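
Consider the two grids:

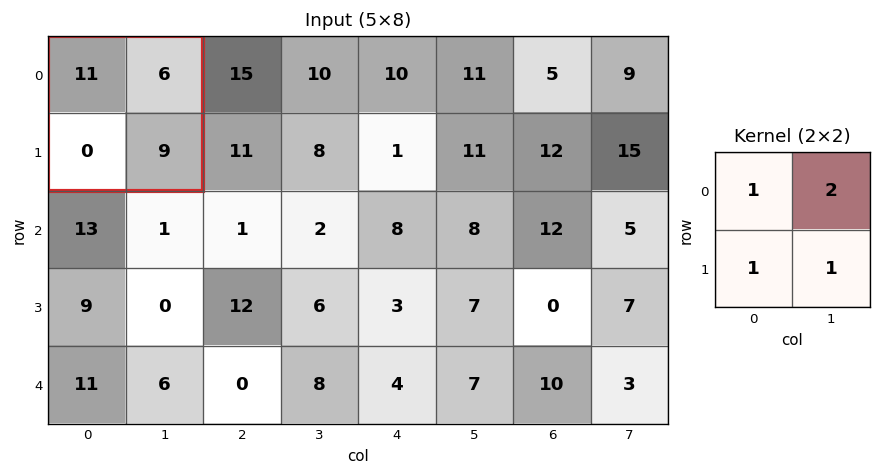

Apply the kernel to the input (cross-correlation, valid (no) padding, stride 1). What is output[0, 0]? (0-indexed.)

The receptive field on the input at this output position is [11 6 / 0 9]. Elementwise product with the kernel and sum: 11·1 + 6·2 + 0·1 + 9·1.

32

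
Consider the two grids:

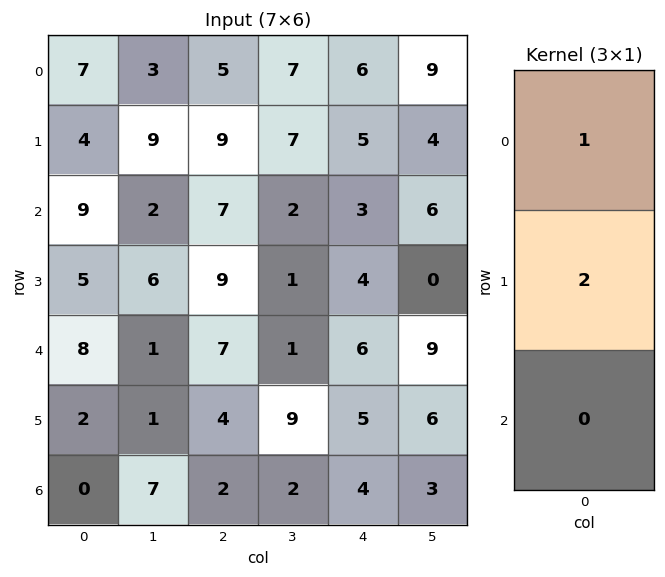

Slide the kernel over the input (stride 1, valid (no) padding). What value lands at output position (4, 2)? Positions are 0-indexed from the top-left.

15

The receptive field on the input at this output position is [7 / 4 / 2]. Elementwise product with the kernel and sum: 7·1 + 4·2.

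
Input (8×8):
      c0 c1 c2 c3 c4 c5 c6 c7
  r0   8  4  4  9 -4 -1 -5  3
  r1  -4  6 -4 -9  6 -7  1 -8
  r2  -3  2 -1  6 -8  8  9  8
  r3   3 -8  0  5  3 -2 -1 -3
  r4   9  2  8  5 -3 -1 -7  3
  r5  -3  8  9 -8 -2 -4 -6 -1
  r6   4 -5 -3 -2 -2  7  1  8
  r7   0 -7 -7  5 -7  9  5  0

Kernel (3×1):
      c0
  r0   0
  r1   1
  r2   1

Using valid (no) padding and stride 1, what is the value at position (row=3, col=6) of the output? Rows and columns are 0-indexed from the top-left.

The receptive field on the input at this output position is [-1 / -7 / -6]. Elementwise product with the kernel and sum: -7·1 + -6·1.

-13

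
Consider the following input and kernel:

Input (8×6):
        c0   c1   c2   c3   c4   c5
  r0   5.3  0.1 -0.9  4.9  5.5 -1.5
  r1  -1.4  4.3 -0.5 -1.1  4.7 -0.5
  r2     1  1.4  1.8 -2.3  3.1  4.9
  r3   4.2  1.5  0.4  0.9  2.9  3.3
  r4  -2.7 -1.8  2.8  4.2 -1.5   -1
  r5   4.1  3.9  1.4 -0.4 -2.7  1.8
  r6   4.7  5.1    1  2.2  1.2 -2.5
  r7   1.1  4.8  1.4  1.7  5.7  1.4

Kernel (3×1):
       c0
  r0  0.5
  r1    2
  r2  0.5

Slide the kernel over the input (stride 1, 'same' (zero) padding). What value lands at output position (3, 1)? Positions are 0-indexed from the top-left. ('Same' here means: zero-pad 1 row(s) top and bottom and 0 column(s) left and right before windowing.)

2.8

The receptive field on the zero-padded input at this output position is [1.4 / 1.5 / -1.8]. Elementwise product with the kernel and sum: 1.4·0.5 + 1.5·2 + -1.8·0.5.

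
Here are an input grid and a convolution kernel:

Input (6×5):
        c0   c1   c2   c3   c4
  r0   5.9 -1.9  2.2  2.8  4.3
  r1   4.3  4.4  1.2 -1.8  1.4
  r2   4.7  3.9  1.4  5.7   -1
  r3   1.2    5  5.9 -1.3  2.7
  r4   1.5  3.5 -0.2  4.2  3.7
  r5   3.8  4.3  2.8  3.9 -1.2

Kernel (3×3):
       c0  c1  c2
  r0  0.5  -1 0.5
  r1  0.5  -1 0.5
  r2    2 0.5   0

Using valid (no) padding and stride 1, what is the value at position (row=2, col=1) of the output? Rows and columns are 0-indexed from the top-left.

The receptive field on the input at this output position is [3.9 1.4 5.7 / 5 5.9 -1.3 / 3.5 -0.2 4.2]. Elementwise product with the kernel and sum: 3.9·0.5 + 1.4·-1 + 5.7·0.5 + 5·0.5 + 5.9·-1 + -1.3·0.5 + 3.5·2 + -0.2·0.5.

6.25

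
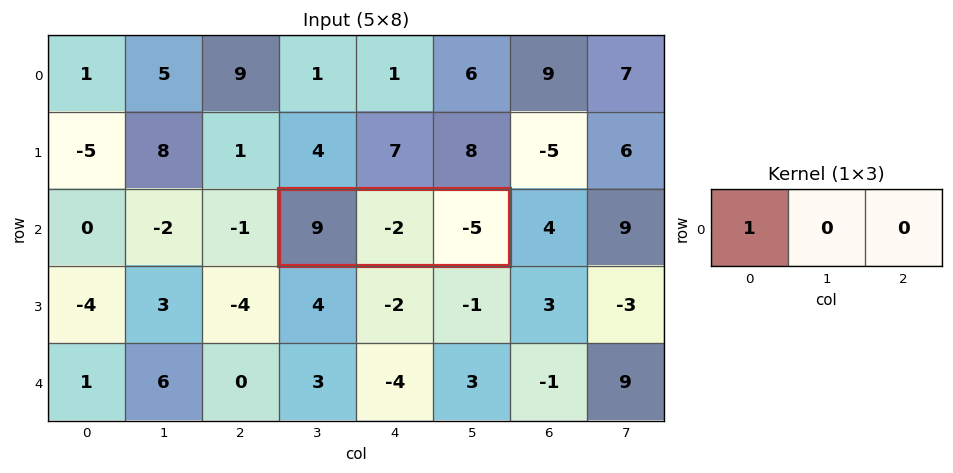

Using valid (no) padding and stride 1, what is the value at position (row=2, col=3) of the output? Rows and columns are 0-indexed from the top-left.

9

The receptive field on the input at this output position is [9 -2 -5]. Elementwise product with the kernel and sum: 9·1.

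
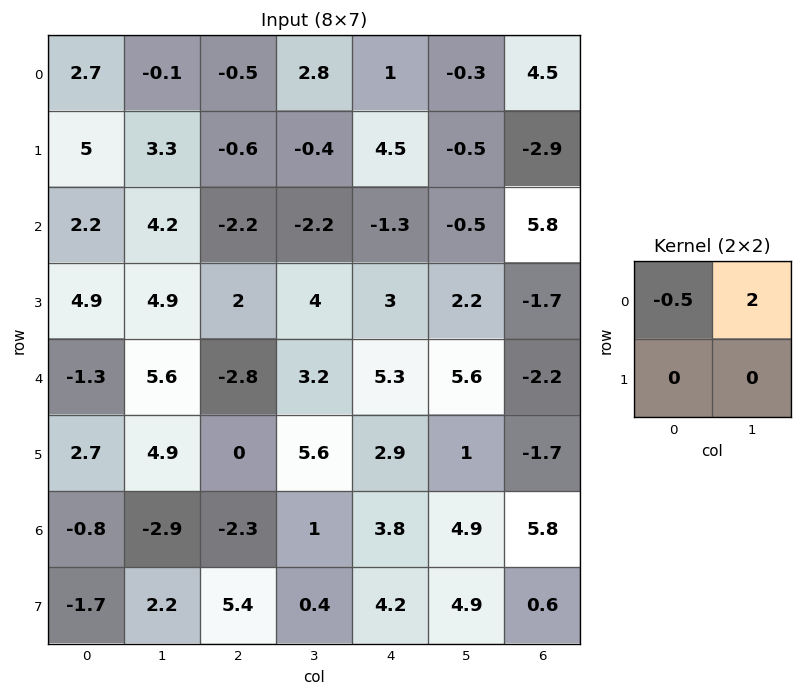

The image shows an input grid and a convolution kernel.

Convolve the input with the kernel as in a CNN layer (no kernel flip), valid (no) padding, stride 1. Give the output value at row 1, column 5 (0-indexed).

-5.55

The receptive field on the input at this output position is [-0.5 -2.9 / -0.5 5.8]. Elementwise product with the kernel and sum: -0.5·-0.5 + -2.9·2.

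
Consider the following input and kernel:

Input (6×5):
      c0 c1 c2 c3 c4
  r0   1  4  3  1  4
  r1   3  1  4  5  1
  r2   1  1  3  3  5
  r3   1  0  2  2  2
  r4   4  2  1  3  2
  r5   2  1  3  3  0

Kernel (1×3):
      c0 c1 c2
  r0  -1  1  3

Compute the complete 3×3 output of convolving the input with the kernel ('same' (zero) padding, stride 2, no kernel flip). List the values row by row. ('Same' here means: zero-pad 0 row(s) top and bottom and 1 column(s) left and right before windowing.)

13 2 3
4 11 2
10 8 -1

Output[0,0]: The receptive field on the zero-padded input at this output position is [0 1 4]. Elementwise product with the kernel and sum: 0·-1 + 1·1 + 4·3.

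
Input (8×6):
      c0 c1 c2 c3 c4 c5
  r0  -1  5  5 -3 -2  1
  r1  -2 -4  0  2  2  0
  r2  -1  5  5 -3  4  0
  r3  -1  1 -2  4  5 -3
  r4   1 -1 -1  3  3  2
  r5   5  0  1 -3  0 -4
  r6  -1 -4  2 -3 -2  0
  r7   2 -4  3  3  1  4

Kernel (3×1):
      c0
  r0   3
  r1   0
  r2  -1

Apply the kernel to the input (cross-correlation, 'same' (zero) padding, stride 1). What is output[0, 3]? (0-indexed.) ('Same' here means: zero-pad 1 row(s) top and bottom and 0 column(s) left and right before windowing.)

-2

The receptive field on the zero-padded input at this output position is [0 / -3 / 2]. Elementwise product with the kernel and sum: 0·3 + 2·-1.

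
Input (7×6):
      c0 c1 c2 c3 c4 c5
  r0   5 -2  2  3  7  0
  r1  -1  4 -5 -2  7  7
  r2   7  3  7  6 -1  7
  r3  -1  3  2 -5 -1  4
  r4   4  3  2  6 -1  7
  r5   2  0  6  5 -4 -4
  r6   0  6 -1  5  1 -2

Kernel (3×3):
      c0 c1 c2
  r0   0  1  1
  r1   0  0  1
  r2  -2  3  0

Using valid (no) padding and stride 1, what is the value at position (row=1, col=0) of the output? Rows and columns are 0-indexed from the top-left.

The receptive field on the input at this output position is [-1 4 -5 / 7 3 7 / -1 3 2]. Elementwise product with the kernel and sum: 4·1 + -5·1 + 7·1 + -1·-2 + 3·3.

17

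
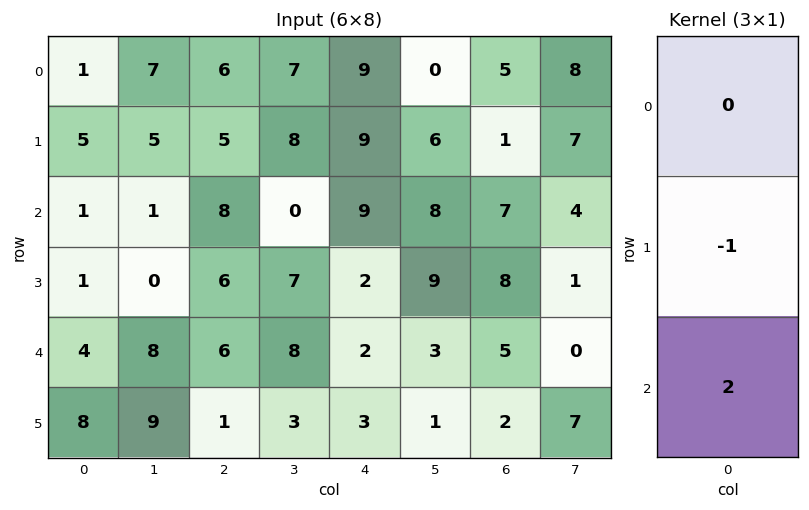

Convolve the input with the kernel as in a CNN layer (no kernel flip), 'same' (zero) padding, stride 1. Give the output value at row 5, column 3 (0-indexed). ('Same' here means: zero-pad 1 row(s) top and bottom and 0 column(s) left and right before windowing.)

-3

The receptive field on the zero-padded input at this output position is [8 / 3 / 0]. Elementwise product with the kernel and sum: 3·-1 + 0·2.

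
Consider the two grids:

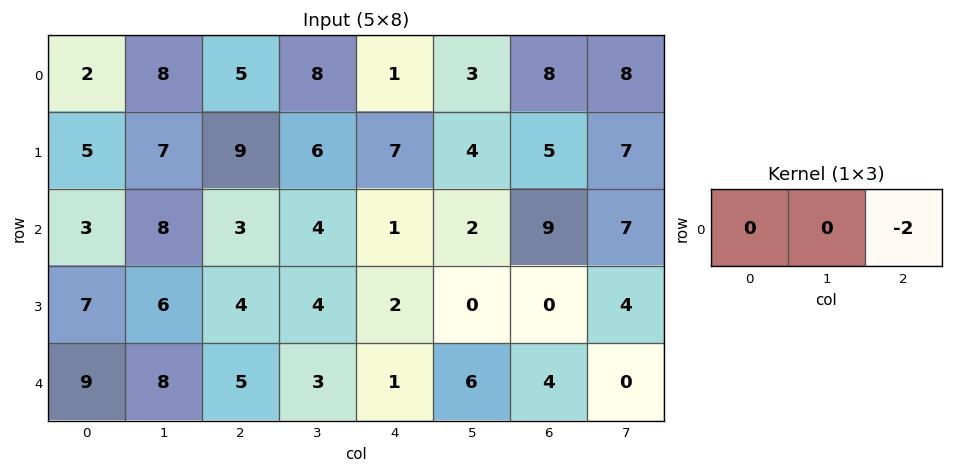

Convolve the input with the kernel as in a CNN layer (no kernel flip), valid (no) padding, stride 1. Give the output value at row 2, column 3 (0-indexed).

-4

The receptive field on the input at this output position is [4 1 2]. Elementwise product with the kernel and sum: 2·-2.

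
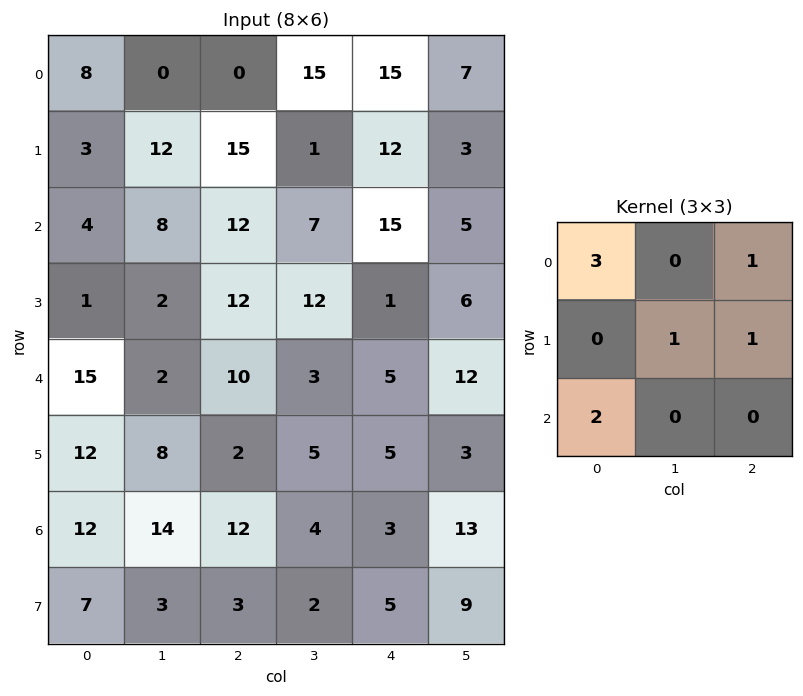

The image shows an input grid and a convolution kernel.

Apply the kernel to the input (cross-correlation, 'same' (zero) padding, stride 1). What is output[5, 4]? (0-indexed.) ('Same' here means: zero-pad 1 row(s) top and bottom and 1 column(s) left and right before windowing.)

37

The receptive field on the zero-padded input at this output position is [3 5 12 / 5 5 3 / 4 3 13]. Elementwise product with the kernel and sum: 3·3 + 12·1 + 5·1 + 3·1 + 4·2.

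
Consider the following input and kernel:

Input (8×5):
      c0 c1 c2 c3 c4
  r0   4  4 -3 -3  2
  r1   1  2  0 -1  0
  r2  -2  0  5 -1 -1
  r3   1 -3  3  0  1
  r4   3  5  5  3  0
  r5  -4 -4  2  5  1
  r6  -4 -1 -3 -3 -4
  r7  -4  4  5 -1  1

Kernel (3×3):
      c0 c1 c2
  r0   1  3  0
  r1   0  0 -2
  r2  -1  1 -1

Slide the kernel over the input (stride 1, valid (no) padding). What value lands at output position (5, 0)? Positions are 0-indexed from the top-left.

-7

The receptive field on the input at this output position is [-4 -4 2 / -4 -1 -3 / -4 4 5]. Elementwise product with the kernel and sum: -4·1 + -4·3 + -3·-2 + -4·-1 + 4·1 + 5·-1.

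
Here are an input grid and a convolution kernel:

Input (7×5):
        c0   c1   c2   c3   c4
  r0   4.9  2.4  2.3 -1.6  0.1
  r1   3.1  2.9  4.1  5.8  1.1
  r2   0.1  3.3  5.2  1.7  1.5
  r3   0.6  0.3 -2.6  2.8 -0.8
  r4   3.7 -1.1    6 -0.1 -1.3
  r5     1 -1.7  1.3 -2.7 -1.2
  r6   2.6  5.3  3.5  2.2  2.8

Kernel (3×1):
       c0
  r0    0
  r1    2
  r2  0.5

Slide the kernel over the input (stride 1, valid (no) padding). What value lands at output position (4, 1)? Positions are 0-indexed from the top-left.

-0.75

The receptive field on the input at this output position is [-1.1 / -1.7 / 5.3]. Elementwise product with the kernel and sum: -1.7·2 + 5.3·0.5.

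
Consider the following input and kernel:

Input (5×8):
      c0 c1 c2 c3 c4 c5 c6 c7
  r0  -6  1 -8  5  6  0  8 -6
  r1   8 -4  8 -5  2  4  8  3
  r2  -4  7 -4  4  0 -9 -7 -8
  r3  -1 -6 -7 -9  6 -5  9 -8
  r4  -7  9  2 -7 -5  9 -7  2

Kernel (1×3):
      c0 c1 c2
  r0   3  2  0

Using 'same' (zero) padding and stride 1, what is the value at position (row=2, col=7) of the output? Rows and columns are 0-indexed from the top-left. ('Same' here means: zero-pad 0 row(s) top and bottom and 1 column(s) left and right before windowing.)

The receptive field on the zero-padded input at this output position is [-7 -8 0]. Elementwise product with the kernel and sum: -7·3 + -8·2.

-37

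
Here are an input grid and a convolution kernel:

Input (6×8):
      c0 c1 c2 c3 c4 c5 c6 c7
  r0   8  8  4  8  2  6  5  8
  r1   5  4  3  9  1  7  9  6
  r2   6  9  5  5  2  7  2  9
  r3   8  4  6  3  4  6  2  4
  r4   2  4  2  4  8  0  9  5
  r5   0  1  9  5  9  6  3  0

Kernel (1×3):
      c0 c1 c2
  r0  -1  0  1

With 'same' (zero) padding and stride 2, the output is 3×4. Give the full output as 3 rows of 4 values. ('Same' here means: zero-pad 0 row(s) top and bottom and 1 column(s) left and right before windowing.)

Output[0,0]: The receptive field on the zero-padded input at this output position is [0 8 8]. Elementwise product with the kernel and sum: 0·-1 + 8·1.

8 0 -2 2
9 -4 2 2
4 0 -4 5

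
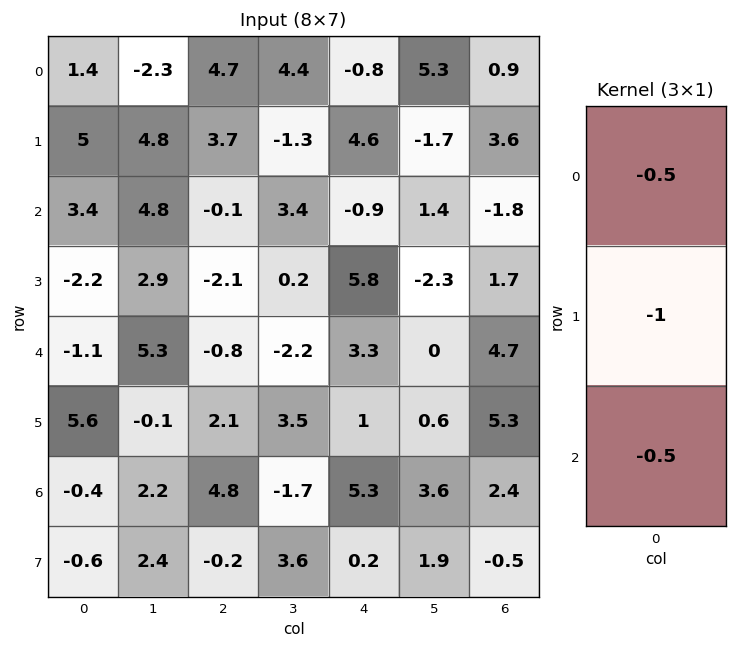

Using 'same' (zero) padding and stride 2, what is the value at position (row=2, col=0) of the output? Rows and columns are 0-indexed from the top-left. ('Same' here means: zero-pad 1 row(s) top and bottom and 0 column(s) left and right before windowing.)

-0.6

The receptive field on the zero-padded input at this output position is [-2.2 / -1.1 / 5.6]. Elementwise product with the kernel and sum: -2.2·-0.5 + -1.1·-1 + 5.6·-0.5.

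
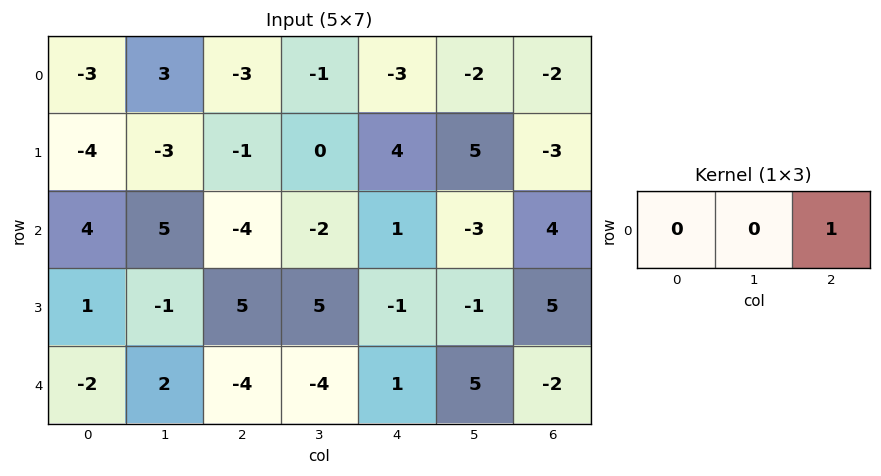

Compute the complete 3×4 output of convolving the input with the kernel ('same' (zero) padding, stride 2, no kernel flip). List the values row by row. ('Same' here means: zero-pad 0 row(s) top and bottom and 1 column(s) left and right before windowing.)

Output[0,0]: The receptive field on the zero-padded input at this output position is [0 -3 3]. Elementwise product with the kernel and sum: 3·1.
Output[0,1]: The receptive field on the zero-padded input at this output position is [3 -3 -1]. Elementwise product with the kernel and sum: -1·1.

3 -1 -2 0
5 -2 -3 0
2 -4 5 0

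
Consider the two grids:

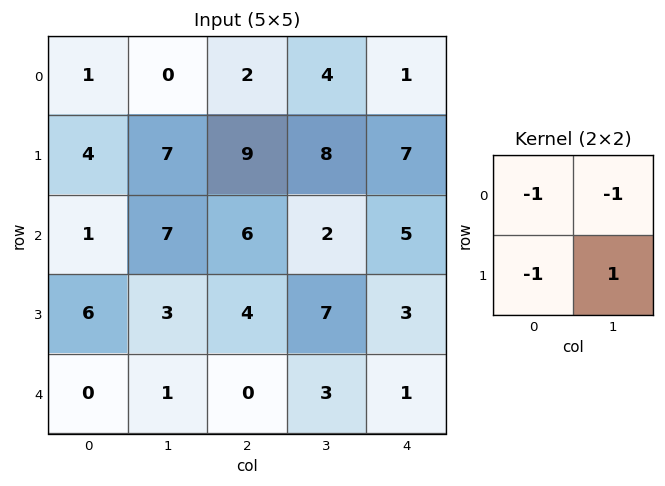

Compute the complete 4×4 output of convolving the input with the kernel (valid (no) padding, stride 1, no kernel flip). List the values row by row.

2 0 -7 -6
-5 -17 -21 -12
-11 -12 -5 -11
-8 -8 -8 -12

Output[0,0]: The receptive field on the input at this output position is [1 0 / 4 7]. Elementwise product with the kernel and sum: 1·-1 + 0·-1 + 4·-1 + 7·1.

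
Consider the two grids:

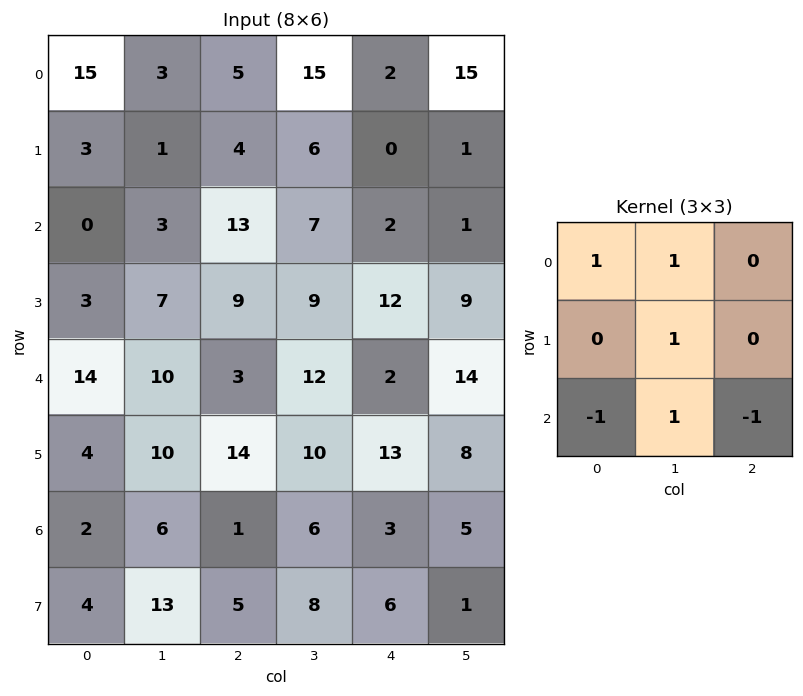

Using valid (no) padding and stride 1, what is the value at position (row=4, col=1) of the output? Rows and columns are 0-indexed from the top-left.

16

The receptive field on the input at this output position is [10 3 12 / 10 14 10 / 6 1 6]. Elementwise product with the kernel and sum: 10·1 + 3·1 + 14·1 + 6·-1 + 1·1 + 6·-1.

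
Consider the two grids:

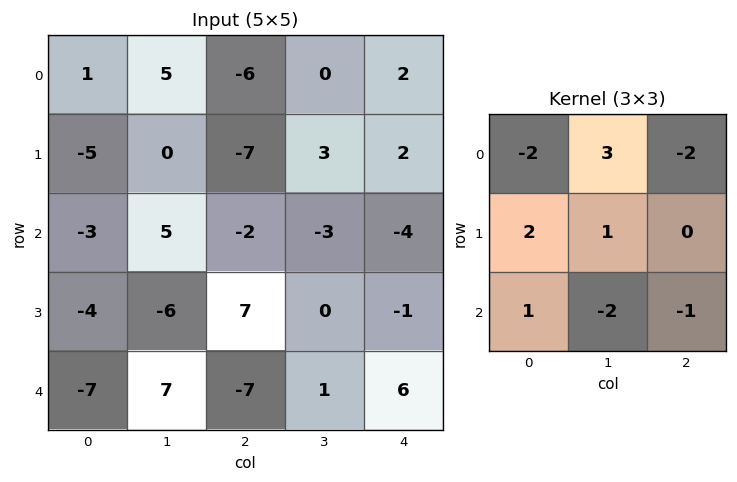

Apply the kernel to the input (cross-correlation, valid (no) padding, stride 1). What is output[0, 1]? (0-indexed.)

-23

The receptive field on the input at this output position is [5 -6 0 / 0 -7 3 / 5 -2 -3]. Elementwise product with the kernel and sum: 5·-2 + -6·3 + 0·-2 + 0·2 + -7·1 + 5·1 + -2·-2 + -3·-1.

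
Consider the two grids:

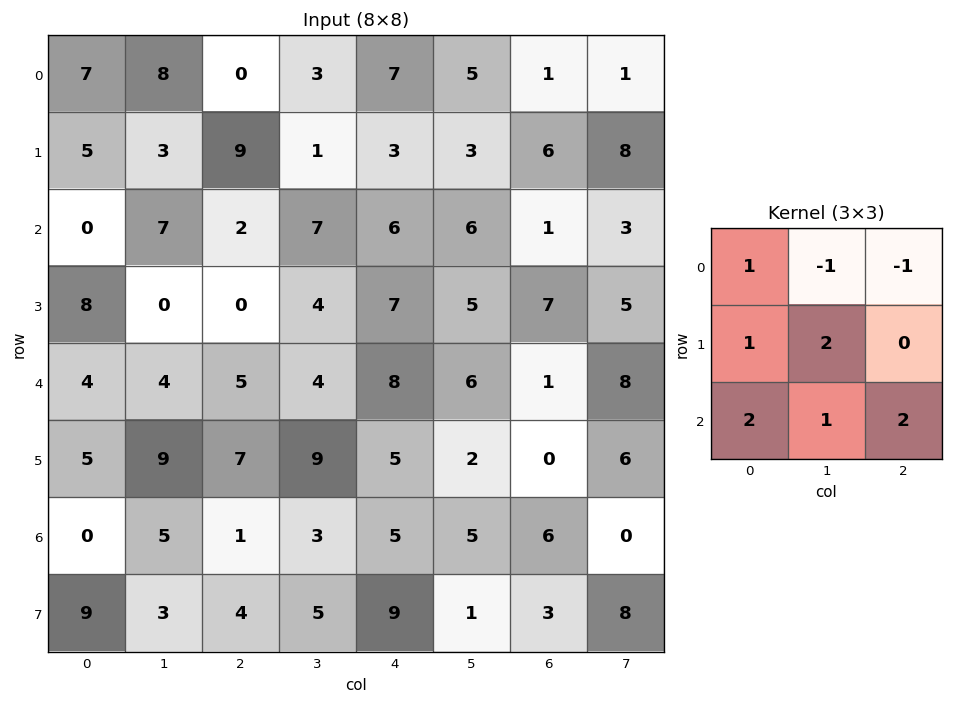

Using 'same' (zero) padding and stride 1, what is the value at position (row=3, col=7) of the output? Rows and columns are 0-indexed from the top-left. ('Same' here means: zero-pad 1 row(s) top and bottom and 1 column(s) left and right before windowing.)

25

The receptive field on the zero-padded input at this output position is [1 3 0 / 7 5 0 / 1 8 0]. Elementwise product with the kernel and sum: 1·1 + 3·-1 + 0·-1 + 7·1 + 5·2 + 1·2 + 8·1 + 0·2.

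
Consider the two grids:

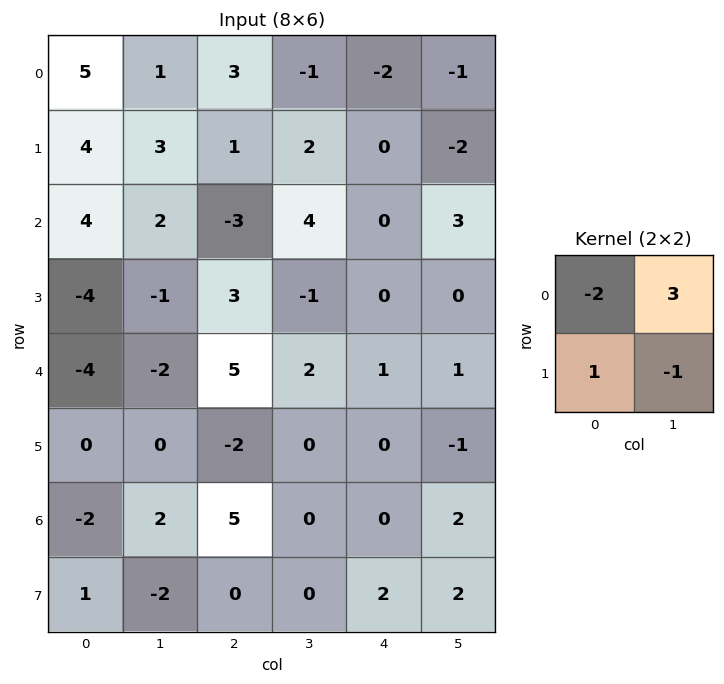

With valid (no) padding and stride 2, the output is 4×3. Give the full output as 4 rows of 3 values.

-6 -10 3
-5 22 9
2 -6 2
13 -10 6

Output[0,0]: The receptive field on the input at this output position is [5 1 / 4 3]. Elementwise product with the kernel and sum: 5·-2 + 1·3 + 4·1 + 3·-1.
Output[0,1]: The receptive field on the input at this output position is [3 -1 / 1 2]. Elementwise product with the kernel and sum: 3·-2 + -1·3 + 1·1 + 2·-1.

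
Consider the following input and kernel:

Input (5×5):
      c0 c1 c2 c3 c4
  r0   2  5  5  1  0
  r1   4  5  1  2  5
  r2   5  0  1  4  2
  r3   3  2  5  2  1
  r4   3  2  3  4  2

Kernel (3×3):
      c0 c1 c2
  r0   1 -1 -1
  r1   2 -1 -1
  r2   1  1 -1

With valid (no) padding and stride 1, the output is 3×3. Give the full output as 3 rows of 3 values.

Output[0,0]: The receptive field on the input at this output position is [2 5 5 / 4 5 1 / 5 0 1]. Elementwise product with the kernel and sum: 2·1 + 5·-1 + 5·-1 + 4·2 + 5·-1 + 1·-1 + 5·1 + 0·1 + 1·-1.
Output[0,1]: The receptive field on the input at this output position is [5 5 1 / 5 1 2 / 0 1 4]. Elementwise product with the kernel and sum: 5·1 + 5·-1 + 1·-1 + 5·2 + 1·-1 + 2·-1 + 0·1 + 1·1 + 4·-1.

-2 3 2
7 2 -4
5 -7 7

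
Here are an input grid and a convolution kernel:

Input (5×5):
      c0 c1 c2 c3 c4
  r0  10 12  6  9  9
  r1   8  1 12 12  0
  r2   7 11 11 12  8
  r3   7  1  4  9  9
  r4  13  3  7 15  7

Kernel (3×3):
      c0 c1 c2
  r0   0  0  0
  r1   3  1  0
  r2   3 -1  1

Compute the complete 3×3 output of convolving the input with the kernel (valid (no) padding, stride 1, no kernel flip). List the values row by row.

Output[0,0]: The receptive field on the input at this output position is [10 12 6 / 8 1 12 / 7 11 11]. Elementwise product with the kernel and sum: 8·3 + 1·1 + 7·3 + 11·-1 + 11·1.
Output[0,1]: The receptive field on the input at this output position is [12 6 9 / 1 12 12 / 11 11 12]. Elementwise product with the kernel and sum: 1·3 + 12·1 + 11·3 + 11·-1 + 12·1.

46 49 77
56 52 57
65 24 34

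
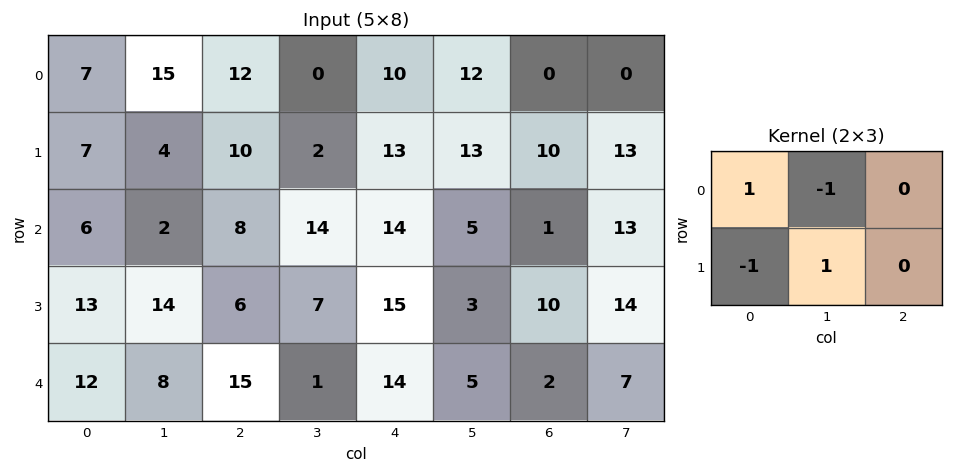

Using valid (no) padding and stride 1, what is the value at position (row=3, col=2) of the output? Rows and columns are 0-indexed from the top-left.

-15

The receptive field on the input at this output position is [6 7 15 / 15 1 14]. Elementwise product with the kernel and sum: 6·1 + 7·-1 + 15·-1 + 1·1.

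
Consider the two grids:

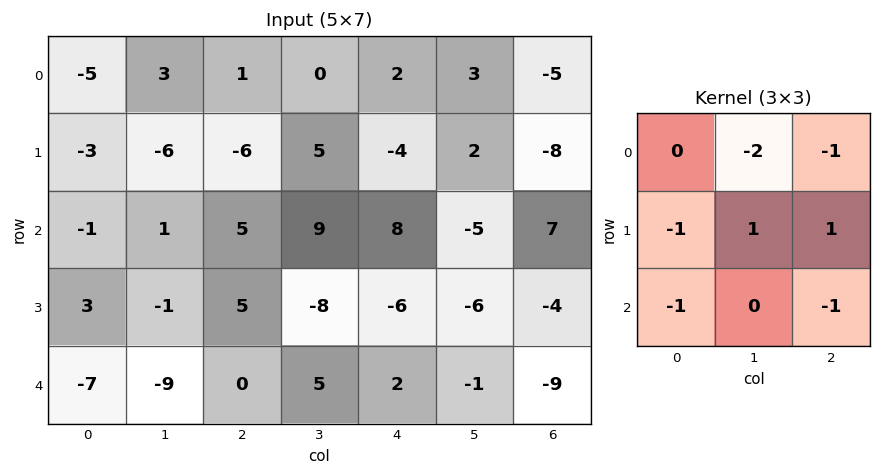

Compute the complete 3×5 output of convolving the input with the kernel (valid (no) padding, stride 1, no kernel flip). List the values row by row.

-20 -7 -8 -18 -18
17 29 7 14 8
1 -17 -47 -19 6

Output[0,0]: The receptive field on the input at this output position is [-5 3 1 / -3 -6 -6 / -1 1 5]. Elementwise product with the kernel and sum: 3·-2 + 1·-1 + -3·-1 + -6·1 + -6·1 + -1·-1 + 5·-1.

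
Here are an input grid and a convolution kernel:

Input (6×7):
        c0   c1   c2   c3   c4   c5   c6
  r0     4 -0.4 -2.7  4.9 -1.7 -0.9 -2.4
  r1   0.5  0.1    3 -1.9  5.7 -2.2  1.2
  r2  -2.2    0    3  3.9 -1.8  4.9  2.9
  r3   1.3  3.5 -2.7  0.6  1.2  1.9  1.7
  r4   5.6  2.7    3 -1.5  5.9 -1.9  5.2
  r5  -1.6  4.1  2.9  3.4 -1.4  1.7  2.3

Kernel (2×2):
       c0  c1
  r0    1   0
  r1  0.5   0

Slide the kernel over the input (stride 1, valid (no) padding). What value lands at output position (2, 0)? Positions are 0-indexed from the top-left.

The receptive field on the input at this output position is [-2.2 0 / 1.3 3.5]. Elementwise product with the kernel and sum: -2.2·1 + 1.3·0.5.

-1.55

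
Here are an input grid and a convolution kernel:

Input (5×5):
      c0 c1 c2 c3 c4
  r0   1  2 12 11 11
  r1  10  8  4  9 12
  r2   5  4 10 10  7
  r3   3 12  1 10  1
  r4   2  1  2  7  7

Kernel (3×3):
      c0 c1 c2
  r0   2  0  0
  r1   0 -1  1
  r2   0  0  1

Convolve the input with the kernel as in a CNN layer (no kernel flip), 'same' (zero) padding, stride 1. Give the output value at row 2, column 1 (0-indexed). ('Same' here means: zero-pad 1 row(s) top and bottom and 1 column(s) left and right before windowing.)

The receptive field on the zero-padded input at this output position is [10 8 4 / 5 4 10 / 3 12 1]. Elementwise product with the kernel and sum: 10·2 + 4·-1 + 10·1 + 1·1.

27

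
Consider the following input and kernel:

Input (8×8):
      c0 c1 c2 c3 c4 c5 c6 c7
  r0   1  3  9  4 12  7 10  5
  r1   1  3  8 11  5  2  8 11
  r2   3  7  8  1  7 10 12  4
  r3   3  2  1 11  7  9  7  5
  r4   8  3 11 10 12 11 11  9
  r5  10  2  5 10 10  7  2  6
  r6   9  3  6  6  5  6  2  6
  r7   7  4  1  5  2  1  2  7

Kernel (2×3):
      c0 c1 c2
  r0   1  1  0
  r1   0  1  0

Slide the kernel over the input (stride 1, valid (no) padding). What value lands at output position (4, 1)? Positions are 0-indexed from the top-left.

19

The receptive field on the input at this output position is [3 11 10 / 2 5 10]. Elementwise product with the kernel and sum: 3·1 + 11·1 + 5·1.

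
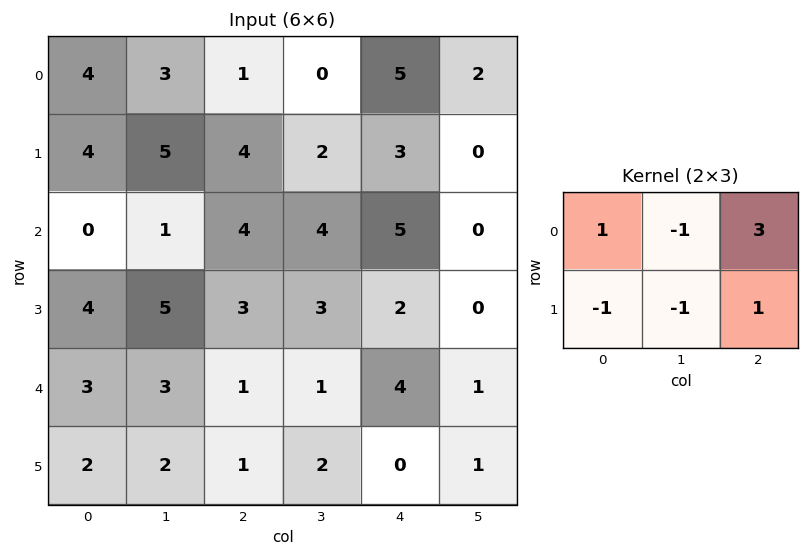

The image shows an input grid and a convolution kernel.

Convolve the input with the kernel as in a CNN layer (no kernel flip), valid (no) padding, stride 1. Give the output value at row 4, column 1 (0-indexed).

The receptive field on the input at this output position is [3 1 1 / 2 1 2]. Elementwise product with the kernel and sum: 3·1 + 1·-1 + 1·3 + 2·-1 + 1·-1 + 2·1.

4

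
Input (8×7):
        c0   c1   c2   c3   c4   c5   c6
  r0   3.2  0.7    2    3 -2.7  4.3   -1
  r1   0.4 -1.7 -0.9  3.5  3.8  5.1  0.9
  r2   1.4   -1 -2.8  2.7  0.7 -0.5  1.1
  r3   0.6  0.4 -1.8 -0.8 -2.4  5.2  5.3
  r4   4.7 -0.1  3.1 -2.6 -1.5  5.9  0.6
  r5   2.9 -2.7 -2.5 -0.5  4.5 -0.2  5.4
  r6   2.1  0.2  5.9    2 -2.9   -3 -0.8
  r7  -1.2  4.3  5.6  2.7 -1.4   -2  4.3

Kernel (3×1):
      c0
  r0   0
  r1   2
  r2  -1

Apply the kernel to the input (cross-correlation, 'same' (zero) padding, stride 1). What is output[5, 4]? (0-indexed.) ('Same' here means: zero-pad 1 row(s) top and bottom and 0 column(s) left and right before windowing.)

The receptive field on the zero-padded input at this output position is [-1.5 / 4.5 / -2.9]. Elementwise product with the kernel and sum: 4.5·2 + -2.9·-1.

11.9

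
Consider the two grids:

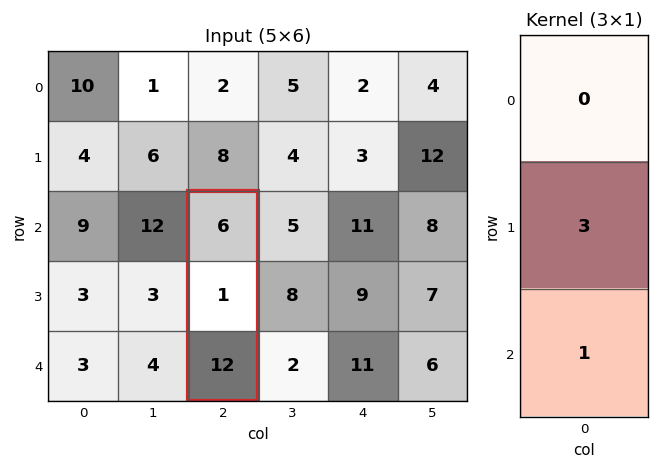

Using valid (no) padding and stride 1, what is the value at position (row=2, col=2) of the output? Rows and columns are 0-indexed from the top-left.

The receptive field on the input at this output position is [6 / 1 / 12]. Elementwise product with the kernel and sum: 1·3 + 12·1.

15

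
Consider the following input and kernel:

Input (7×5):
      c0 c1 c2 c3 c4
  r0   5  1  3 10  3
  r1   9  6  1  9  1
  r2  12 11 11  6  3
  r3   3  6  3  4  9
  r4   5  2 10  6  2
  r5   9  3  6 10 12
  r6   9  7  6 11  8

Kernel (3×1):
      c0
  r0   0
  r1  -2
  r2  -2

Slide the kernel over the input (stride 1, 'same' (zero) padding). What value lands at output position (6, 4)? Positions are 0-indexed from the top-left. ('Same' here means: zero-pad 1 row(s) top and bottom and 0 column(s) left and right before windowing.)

-16

The receptive field on the zero-padded input at this output position is [12 / 8 / 0]. Elementwise product with the kernel and sum: 8·-2 + 0·-2.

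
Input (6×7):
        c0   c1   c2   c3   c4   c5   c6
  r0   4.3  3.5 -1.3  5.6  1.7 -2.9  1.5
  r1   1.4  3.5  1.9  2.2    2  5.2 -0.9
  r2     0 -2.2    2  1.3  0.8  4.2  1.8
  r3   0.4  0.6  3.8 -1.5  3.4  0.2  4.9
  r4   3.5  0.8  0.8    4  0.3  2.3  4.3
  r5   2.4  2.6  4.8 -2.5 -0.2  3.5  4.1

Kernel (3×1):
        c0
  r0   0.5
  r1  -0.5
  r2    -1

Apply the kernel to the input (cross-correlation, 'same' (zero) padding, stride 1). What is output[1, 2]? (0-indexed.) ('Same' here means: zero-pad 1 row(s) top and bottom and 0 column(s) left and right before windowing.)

The receptive field on the zero-padded input at this output position is [-1.3 / 1.9 / 2]. Elementwise product with the kernel and sum: -1.3·0.5 + 1.9·-0.5 + 2·-1.

-3.6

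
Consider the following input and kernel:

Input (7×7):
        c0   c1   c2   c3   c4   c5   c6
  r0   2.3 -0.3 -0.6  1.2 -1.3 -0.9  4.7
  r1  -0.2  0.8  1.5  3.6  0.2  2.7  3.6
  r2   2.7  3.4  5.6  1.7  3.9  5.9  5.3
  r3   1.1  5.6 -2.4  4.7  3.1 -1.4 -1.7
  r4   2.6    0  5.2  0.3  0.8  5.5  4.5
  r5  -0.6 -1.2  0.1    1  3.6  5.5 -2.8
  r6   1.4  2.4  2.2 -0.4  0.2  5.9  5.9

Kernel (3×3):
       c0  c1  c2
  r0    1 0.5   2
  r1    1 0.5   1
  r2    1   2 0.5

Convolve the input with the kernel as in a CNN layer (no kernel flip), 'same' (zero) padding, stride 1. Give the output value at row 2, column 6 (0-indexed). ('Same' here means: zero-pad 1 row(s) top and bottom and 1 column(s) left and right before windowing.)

The receptive field on the zero-padded input at this output position is [2.7 3.6 0 / 5.9 5.3 0 / -1.4 -1.7 0]. Elementwise product with the kernel and sum: 2.7·1 + 3.6·0.5 + 0·2 + 5.9·1 + 5.3·0.5 + 0·1 + -1.4·1 + -1.7·2 + 0·0.5.

8.25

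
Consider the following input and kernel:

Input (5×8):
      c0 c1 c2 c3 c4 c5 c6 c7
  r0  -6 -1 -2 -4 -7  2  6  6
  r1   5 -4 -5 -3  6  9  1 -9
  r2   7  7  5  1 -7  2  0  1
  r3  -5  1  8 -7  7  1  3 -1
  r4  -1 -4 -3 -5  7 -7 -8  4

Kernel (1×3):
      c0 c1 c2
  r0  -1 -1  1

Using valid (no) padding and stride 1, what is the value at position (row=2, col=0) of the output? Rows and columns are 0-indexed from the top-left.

The receptive field on the input at this output position is [7 7 5]. Elementwise product with the kernel and sum: 7·-1 + 7·-1 + 5·1.

-9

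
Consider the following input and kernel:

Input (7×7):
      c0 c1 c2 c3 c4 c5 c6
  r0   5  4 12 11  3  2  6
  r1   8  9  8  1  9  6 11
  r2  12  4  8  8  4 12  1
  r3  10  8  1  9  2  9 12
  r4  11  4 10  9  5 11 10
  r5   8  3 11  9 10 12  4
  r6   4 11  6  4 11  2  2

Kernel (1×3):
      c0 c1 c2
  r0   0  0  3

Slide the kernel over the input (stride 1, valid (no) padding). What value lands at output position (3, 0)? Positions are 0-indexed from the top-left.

The receptive field on the input at this output position is [10 8 1]. Elementwise product with the kernel and sum: 1·3.

3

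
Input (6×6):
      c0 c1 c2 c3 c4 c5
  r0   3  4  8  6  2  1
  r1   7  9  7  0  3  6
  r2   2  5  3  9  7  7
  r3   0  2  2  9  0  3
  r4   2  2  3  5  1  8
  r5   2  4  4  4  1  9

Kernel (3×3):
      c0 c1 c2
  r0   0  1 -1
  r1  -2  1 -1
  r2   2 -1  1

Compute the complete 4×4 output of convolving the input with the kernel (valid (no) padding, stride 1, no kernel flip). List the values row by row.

-14 7 -9 16
0 2 -12 0
7 -11 9 -4
-1 -5 12 -4

Output[0,0]: The receptive field on the input at this output position is [3 4 8 / 7 9 7 / 2 5 3]. Elementwise product with the kernel and sum: 4·1 + 8·-1 + 7·-2 + 9·1 + 7·-1 + 2·2 + 5·-1 + 3·1.
Output[0,1]: The receptive field on the input at this output position is [4 8 6 / 9 7 0 / 5 3 9]. Elementwise product with the kernel and sum: 8·1 + 6·-1 + 9·-2 + 7·1 + 0·-1 + 5·2 + 3·-1 + 9·1.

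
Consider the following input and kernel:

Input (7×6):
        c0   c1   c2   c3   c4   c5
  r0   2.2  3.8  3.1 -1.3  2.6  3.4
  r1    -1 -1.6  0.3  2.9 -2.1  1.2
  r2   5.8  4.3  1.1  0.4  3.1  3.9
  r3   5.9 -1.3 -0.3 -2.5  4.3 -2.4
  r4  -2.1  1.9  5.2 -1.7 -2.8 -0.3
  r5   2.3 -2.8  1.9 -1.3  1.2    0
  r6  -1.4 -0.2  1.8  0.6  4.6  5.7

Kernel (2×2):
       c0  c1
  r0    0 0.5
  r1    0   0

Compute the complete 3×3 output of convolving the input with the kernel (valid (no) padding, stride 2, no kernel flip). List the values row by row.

Output[0,0]: The receptive field on the input at this output position is [2.2 3.8 / -1 -1.6]. Elementwise product with the kernel and sum: 3.8·0.5.

1.9 -0.65 1.7
2.15 0.2 1.95
0.95 -0.85 -0.15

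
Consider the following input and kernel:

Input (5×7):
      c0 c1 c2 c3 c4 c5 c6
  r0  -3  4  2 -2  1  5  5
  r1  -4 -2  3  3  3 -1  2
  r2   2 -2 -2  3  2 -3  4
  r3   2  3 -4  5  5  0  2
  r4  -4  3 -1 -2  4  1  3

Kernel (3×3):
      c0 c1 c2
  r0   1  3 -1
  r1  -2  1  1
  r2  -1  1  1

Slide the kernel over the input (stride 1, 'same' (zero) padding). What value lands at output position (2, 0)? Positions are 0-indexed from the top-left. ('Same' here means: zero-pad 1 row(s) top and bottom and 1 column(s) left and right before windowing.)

The receptive field on the zero-padded input at this output position is [0 -4 -2 / 0 2 -2 / 0 2 3]. Elementwise product with the kernel and sum: 0·1 + -4·3 + -2·-1 + 0·-2 + 2·1 + -2·1 + 0·-1 + 2·1 + 3·1.

-5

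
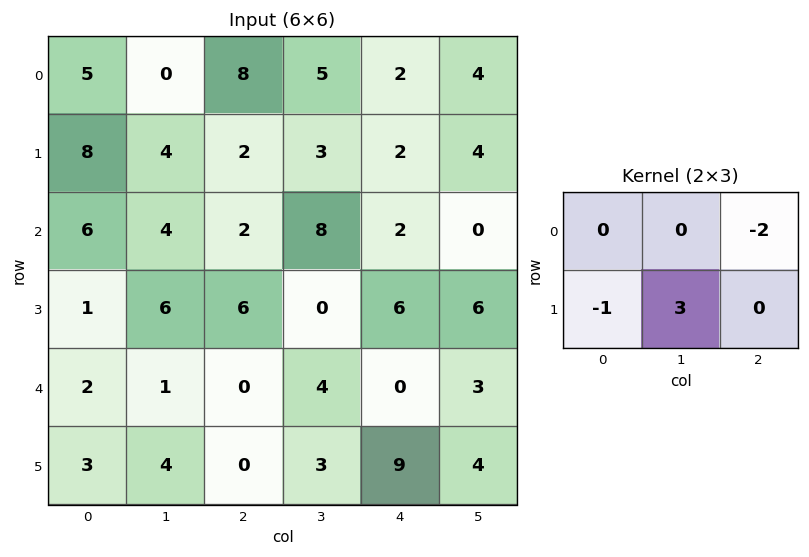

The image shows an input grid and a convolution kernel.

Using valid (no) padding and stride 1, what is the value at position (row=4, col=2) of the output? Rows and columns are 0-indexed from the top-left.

9

The receptive field on the input at this output position is [0 4 0 / 0 3 9]. Elementwise product with the kernel and sum: 0·-2 + 0·-1 + 3·3.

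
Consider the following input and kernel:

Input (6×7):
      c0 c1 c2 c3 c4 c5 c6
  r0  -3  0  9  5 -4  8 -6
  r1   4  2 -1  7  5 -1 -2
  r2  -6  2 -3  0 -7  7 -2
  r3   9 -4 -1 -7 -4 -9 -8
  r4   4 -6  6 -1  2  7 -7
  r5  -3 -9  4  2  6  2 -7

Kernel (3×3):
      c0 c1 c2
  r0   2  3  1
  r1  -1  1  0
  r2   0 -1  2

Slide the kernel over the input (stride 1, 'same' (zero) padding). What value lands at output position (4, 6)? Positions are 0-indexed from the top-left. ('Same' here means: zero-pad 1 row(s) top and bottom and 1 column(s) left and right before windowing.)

-49

The receptive field on the zero-padded input at this output position is [-9 -8 0 / 7 -7 0 / 2 -7 0]. Elementwise product with the kernel and sum: -9·2 + -8·3 + 0·1 + 7·-1 + -7·1 + -7·-1 + 0·2.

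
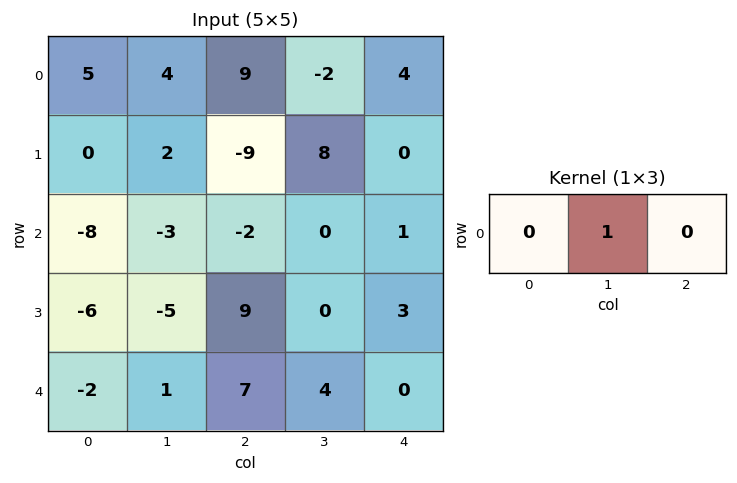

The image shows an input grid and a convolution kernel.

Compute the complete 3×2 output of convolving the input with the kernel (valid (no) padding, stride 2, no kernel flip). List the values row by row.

Output[0,0]: The receptive field on the input at this output position is [5 4 9]. Elementwise product with the kernel and sum: 4·1.

4 -2
-3 0
1 4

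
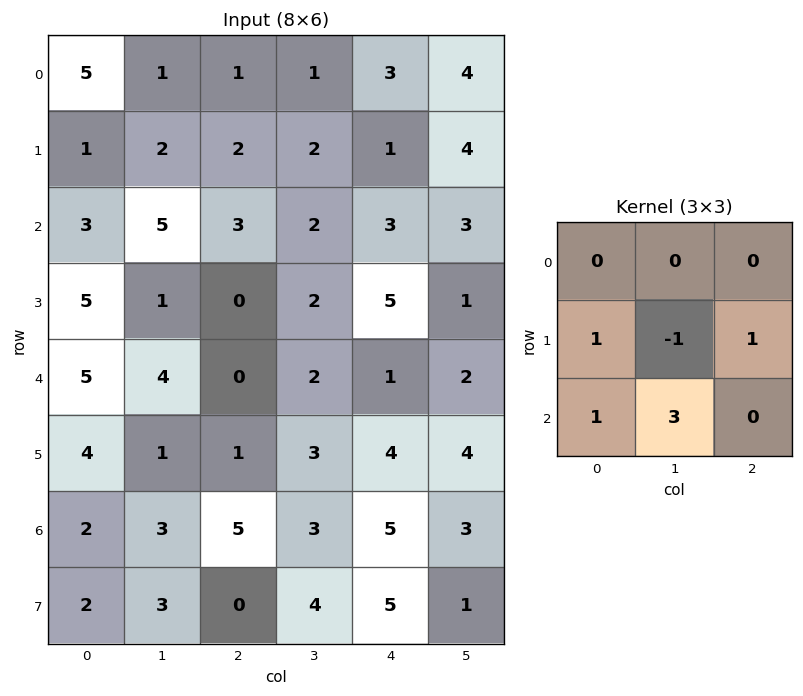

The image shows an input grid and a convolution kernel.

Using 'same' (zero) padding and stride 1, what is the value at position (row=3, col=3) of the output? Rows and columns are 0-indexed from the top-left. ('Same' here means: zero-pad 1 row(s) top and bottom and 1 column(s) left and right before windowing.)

The receptive field on the zero-padded input at this output position is [3 2 3 / 0 2 5 / 0 2 1]. Elementwise product with the kernel and sum: 0·1 + 2·-1 + 5·1 + 0·1 + 2·3.

9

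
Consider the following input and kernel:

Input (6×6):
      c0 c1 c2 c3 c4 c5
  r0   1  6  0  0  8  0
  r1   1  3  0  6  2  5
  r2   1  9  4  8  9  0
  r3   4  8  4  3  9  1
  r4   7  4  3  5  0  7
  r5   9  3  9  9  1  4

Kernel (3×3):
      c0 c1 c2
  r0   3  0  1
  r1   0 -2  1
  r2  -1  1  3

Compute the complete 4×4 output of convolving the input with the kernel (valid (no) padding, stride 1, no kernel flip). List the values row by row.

Output[0,0]: The receptive field on the input at this output position is [1 6 0 / 1 3 0 / 1 9 4]. Elementwise product with the kernel and sum: 1·3 + 0·1 + 3·-2 + 0·1 + 1·-1 + 9·1 + 4·3.

17 43 29 2
5 20 21 14
1 44 26 23
32 59 14 21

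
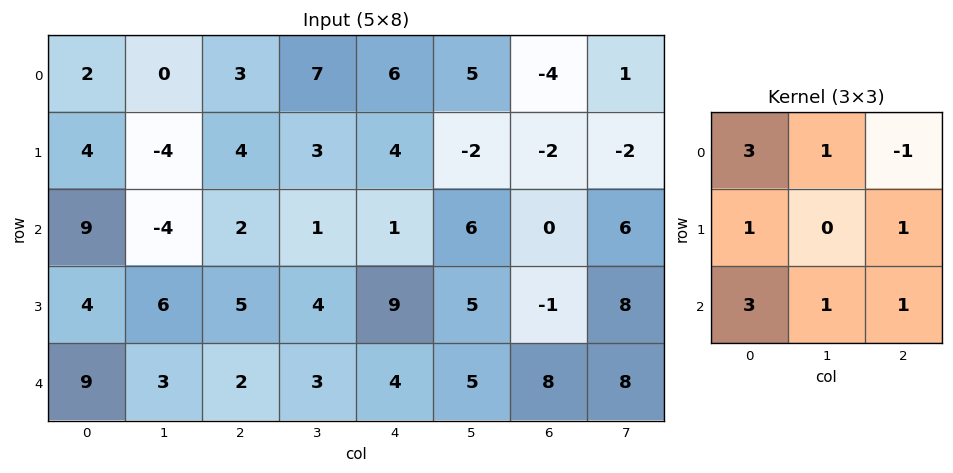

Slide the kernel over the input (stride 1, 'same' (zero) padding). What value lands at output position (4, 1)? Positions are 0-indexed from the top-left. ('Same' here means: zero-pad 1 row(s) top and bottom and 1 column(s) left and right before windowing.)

24

The receptive field on the zero-padded input at this output position is [4 6 5 / 9 3 2 / 0 0 0]. Elementwise product with the kernel and sum: 4·3 + 6·1 + 5·-1 + 9·1 + 2·1 + 0·3 + 0·1 + 0·1.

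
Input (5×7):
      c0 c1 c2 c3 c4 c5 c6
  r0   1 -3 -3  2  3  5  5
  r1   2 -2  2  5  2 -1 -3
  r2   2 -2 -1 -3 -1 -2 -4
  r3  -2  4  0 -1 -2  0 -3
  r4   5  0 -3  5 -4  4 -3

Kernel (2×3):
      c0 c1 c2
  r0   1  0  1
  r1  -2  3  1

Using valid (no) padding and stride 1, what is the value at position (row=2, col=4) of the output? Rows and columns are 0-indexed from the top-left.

-4

The receptive field on the input at this output position is [-1 -2 -4 / -2 0 -3]. Elementwise product with the kernel and sum: -1·1 + -4·1 + -2·-2 + 0·3 + -3·1.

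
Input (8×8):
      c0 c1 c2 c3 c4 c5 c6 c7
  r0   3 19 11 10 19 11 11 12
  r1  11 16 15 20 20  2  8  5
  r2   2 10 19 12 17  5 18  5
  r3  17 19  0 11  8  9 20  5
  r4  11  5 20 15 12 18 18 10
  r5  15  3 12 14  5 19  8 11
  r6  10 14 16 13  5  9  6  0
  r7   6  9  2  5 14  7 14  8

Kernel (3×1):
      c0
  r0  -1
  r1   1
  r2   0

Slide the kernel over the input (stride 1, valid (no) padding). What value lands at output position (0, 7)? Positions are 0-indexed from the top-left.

The receptive field on the input at this output position is [12 / 5 / 5]. Elementwise product with the kernel and sum: 12·-1 + 5·1.

-7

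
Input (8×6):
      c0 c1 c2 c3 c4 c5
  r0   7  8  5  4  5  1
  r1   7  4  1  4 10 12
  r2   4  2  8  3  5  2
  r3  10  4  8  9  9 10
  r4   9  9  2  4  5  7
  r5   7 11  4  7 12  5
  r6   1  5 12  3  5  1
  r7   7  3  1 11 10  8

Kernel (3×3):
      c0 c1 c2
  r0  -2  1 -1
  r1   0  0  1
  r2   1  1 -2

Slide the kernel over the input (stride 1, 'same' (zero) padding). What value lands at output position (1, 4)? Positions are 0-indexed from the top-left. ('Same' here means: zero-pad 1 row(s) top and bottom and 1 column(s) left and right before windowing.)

12

The receptive field on the zero-padded input at this output position is [4 5 1 / 4 10 12 / 3 5 2]. Elementwise product with the kernel and sum: 4·-2 + 5·1 + 1·-1 + 12·1 + 3·1 + 5·1 + 2·-2.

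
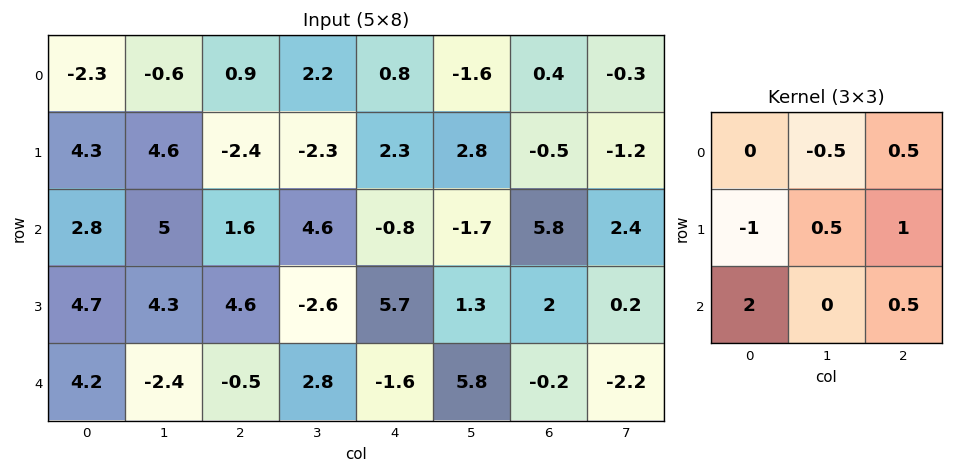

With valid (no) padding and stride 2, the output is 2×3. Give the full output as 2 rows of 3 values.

Output[0,0]: The receptive field on the input at this output position is [-2.3 -0.6 0.9 / 4.3 4.6 -2.4 / 2.8 5 1.6]. Elementwise product with the kernel and sum: -0.6·-0.5 + 0.9·0.5 + 4.3·-1 + 4.6·0.5 + -2.4·1 + 2.8·2 + 1.6·0.5.

2.75 5.65 0.9
8.5 -4.7 -2.6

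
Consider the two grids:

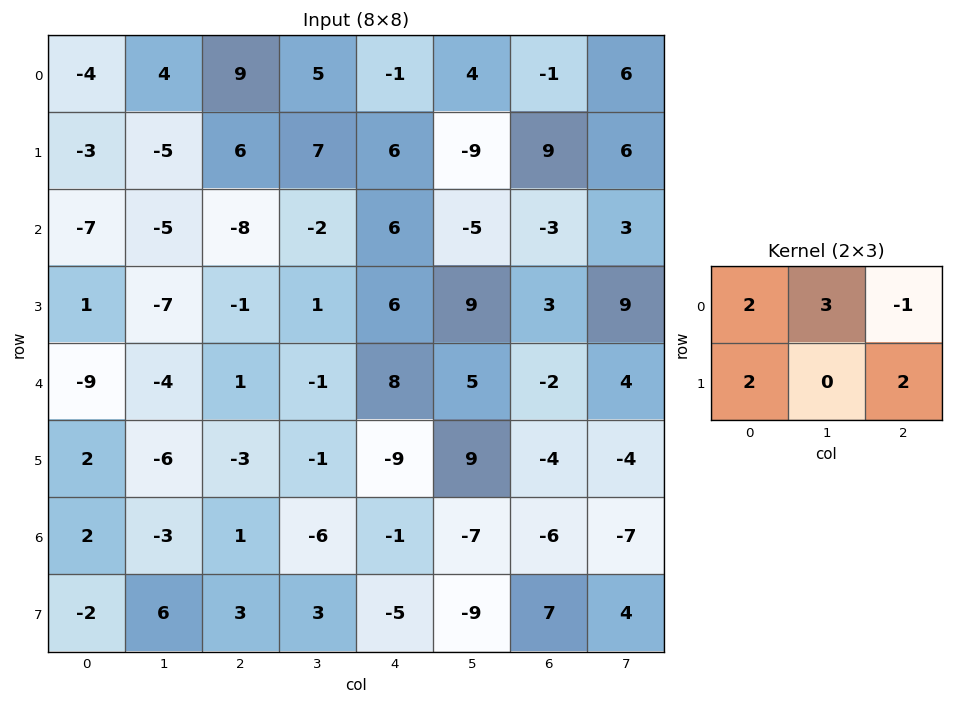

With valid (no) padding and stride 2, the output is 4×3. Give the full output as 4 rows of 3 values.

Output[0,0]: The receptive field on the input at this output position is [-4 4 9 / -3 -5 6]. Elementwise product with the kernel and sum: -4·2 + 4·3 + 9·-1 + -3·2 + 6·2.
Output[0,1]: The receptive field on the input at this output position is [9 5 -1 / 6 7 6]. Elementwise product with the kernel and sum: 9·2 + 5·3 + -1·-1 + 6·2 + 6·2.

1 58 41
-21 -18 18
-33 -33 7
-4 -19 -13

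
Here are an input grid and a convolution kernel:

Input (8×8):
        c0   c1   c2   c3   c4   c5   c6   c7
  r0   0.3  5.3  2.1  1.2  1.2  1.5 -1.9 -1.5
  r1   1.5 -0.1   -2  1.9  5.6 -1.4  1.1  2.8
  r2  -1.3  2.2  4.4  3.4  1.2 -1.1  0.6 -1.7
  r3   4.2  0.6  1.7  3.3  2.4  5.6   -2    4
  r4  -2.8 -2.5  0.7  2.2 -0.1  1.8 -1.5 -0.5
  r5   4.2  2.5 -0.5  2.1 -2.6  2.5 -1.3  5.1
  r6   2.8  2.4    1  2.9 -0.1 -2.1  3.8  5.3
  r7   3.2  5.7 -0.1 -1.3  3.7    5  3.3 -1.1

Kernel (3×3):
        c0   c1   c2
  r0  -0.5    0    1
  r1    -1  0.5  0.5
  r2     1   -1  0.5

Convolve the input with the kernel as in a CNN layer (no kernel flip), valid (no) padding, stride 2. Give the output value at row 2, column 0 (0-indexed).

The receptive field on the input at this output position is [-2.8 -2.5 0.7 / 4.2 2.5 -0.5 / 2.8 2.4 1]. Elementwise product with the kernel and sum: -2.8·-0.5 + 0.7·1 + 4.2·-1 + 2.5·0.5 + -0.5·0.5 + 2.8·1 + 2.4·-1 + 1·0.5.

-0.2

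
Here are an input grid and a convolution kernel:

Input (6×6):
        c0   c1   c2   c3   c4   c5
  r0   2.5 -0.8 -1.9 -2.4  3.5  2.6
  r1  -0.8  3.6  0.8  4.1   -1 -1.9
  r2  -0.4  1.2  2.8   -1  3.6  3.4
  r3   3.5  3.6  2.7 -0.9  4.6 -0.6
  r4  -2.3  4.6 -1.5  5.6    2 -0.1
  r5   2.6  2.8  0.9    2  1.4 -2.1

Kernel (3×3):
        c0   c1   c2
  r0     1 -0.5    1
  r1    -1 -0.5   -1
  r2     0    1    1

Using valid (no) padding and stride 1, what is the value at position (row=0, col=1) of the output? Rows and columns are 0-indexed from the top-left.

The receptive field on the input at this output position is [-0.8 -1.9 -2.4 / 3.6 0.8 4.1 / 1.2 2.8 -1]. Elementwise product with the kernel and sum: -0.8·1 + -1.9·-0.5 + -2.4·1 + 3.6·-1 + 0.8·-0.5 + 4.1·-1 + 2.8·1 + -1·1.

-8.55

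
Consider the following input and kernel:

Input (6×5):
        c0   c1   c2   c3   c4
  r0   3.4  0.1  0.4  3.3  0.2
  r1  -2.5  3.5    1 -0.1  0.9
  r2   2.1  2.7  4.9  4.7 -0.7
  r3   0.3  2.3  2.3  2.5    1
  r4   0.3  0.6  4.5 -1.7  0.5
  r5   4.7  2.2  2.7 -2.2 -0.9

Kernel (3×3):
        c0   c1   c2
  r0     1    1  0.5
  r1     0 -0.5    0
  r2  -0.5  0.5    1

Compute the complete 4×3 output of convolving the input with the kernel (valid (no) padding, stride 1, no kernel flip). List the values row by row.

7.15 7.45 3.05
3.45 4.5 0.1
10.75 9.05 5.4
4.9 1.65 2.8

Output[0,0]: The receptive field on the input at this output position is [3.4 0.1 0.4 / -2.5 3.5 1 / 2.1 2.7 4.9]. Elementwise product with the kernel and sum: 3.4·1 + 0.1·1 + 0.4·0.5 + 3.5·-0.5 + 2.1·-0.5 + 2.7·0.5 + 4.9·1.
Output[0,1]: The receptive field on the input at this output position is [0.1 0.4 3.3 / 3.5 1 -0.1 / 2.7 4.9 4.7]. Elementwise product with the kernel and sum: 0.1·1 + 0.4·1 + 3.3·0.5 + 1·-0.5 + 2.7·-0.5 + 4.9·0.5 + 4.7·1.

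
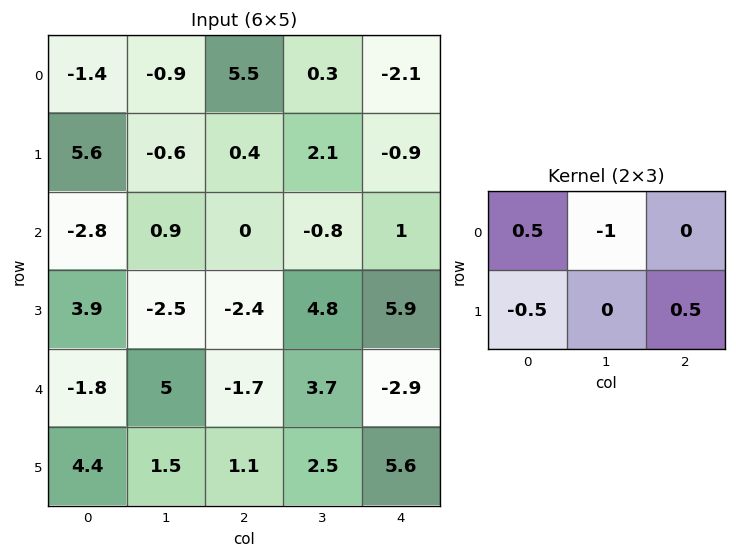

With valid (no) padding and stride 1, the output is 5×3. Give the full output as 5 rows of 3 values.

Output[0,0]: The receptive field on the input at this output position is [-1.4 -0.9 5.5 / 5.6 -0.6 0.4]. Elementwise product with the kernel and sum: -1.4·0.5 + -0.9·-1 + 5.6·-0.5 + 0.4·0.5.

-2.4 -4.6 1.8
4.8 -1.55 -1.4
-5.45 4.1 4.95
4.5 0.5 -6.6
-7.55 4.7 -2.3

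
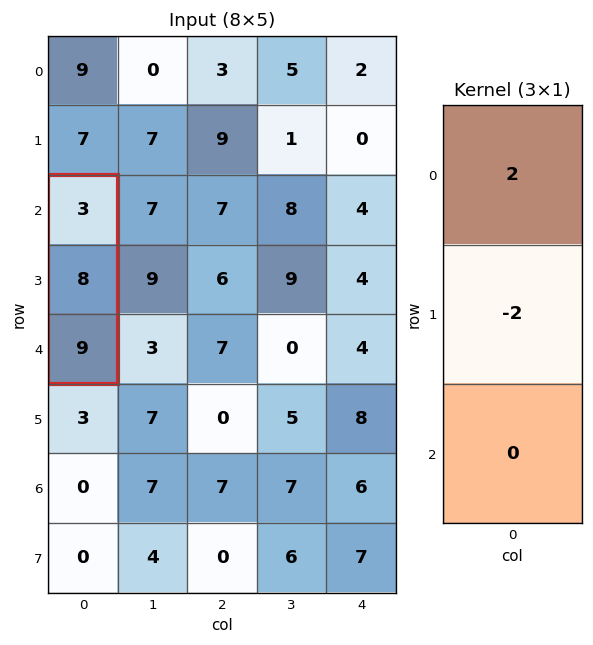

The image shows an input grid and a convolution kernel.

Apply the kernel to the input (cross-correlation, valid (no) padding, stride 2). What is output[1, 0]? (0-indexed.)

The receptive field on the input at this output position is [3 / 8 / 9]. Elementwise product with the kernel and sum: 3·2 + 8·-2.

-10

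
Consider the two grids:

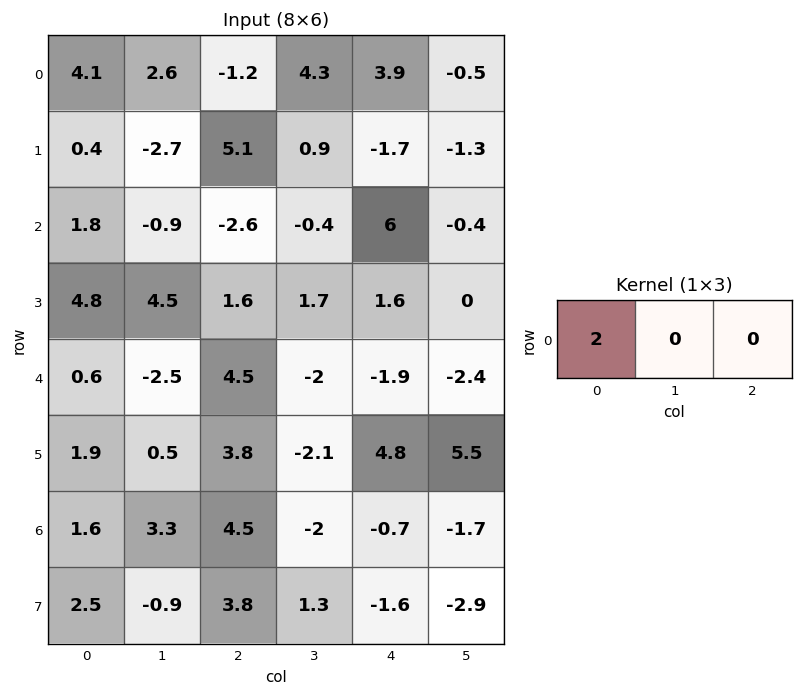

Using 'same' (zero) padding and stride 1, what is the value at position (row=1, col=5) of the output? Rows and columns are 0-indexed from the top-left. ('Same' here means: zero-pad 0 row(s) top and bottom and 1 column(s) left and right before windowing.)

-3.4

The receptive field on the zero-padded input at this output position is [-1.7 -1.3 0]. Elementwise product with the kernel and sum: -1.7·2.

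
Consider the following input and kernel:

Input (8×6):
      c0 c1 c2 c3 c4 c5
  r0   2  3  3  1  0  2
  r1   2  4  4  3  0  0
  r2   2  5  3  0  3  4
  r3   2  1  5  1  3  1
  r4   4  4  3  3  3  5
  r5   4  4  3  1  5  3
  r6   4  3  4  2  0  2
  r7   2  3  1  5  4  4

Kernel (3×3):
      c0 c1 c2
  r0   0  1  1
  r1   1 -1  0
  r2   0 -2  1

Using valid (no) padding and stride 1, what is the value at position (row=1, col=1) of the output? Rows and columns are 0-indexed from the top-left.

The receptive field on the input at this output position is [4 4 3 / 5 3 0 / 1 5 1]. Elementwise product with the kernel and sum: 4·1 + 3·1 + 5·1 + 3·-1 + 5·-2 + 1·1.

0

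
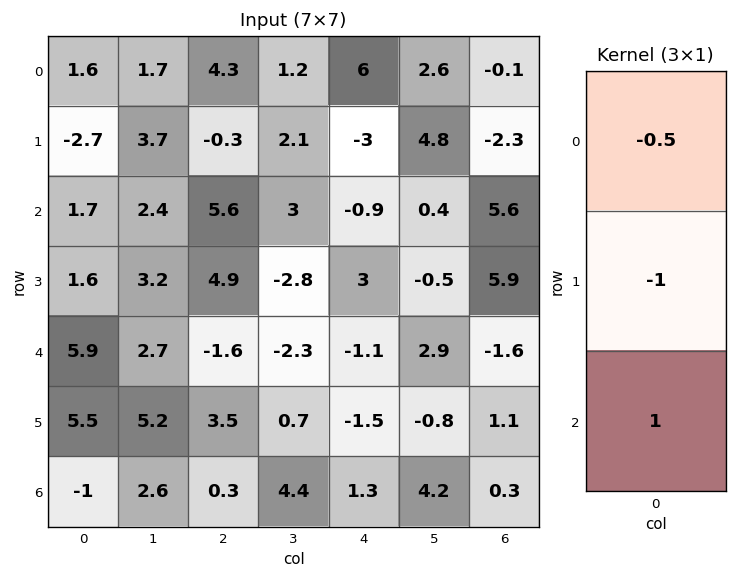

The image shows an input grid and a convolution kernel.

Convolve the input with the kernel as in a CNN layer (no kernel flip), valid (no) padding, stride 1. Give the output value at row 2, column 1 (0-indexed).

The receptive field on the input at this output position is [2.4 / 3.2 / 2.7]. Elementwise product with the kernel and sum: 2.4·-0.5 + 3.2·-1 + 2.7·1.

-1.7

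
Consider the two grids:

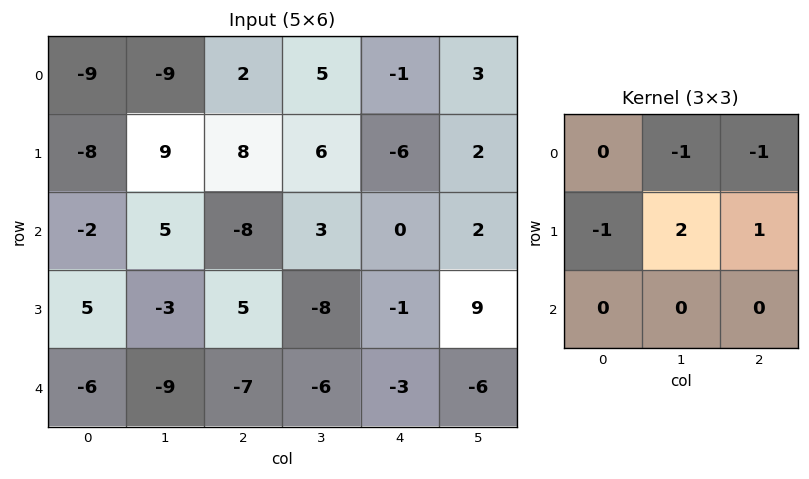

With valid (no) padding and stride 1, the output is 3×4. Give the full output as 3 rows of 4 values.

Output[0,0]: The receptive field on the input at this output position is [-9 -9 2 / -8 9 8 / -2 5 -8]. Elementwise product with the kernel and sum: -9·-1 + 2·-1 + -8·-1 + 9·2 + 8·1.

41 6 -6 -18
-13 -32 14 3
-3 10 -25 13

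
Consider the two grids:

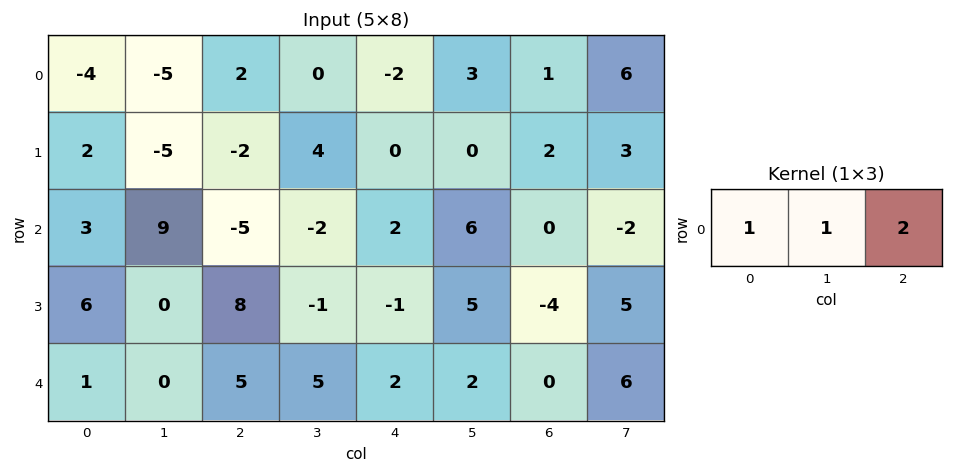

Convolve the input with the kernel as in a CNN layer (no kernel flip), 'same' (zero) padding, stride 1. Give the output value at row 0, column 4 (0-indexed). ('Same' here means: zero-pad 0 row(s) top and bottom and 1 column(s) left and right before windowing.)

4

The receptive field on the zero-padded input at this output position is [0 -2 3]. Elementwise product with the kernel and sum: 0·1 + -2·1 + 3·2.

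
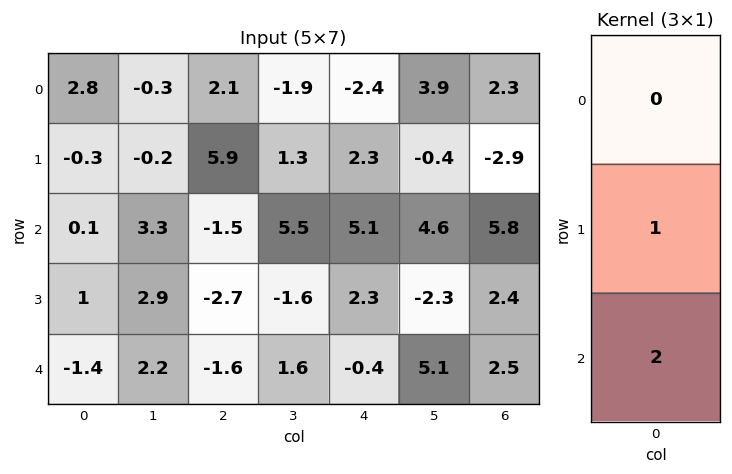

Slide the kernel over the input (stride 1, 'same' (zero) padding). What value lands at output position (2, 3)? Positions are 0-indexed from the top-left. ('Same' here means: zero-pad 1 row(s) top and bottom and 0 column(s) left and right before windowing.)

The receptive field on the zero-padded input at this output position is [1.3 / 5.5 / -1.6]. Elementwise product with the kernel and sum: 5.5·1 + -1.6·2.

2.3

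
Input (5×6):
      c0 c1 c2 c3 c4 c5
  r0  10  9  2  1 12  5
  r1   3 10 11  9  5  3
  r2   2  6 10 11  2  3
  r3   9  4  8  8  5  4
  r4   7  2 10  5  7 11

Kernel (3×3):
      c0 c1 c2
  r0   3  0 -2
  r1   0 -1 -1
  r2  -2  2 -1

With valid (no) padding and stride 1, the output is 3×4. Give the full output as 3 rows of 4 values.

Output[0,0]: The receptive field on the input at this output position is [10 9 2 / 3 10 11 / 2 6 10]. Elementwise product with the kernel and sum: 10·3 + 2·-2 + 10·-1 + 11·-1 + 2·-2 + 6·2 + 10·-1.

3 2 -32 -36
-47 -9 5 6
-46 -9 -4 11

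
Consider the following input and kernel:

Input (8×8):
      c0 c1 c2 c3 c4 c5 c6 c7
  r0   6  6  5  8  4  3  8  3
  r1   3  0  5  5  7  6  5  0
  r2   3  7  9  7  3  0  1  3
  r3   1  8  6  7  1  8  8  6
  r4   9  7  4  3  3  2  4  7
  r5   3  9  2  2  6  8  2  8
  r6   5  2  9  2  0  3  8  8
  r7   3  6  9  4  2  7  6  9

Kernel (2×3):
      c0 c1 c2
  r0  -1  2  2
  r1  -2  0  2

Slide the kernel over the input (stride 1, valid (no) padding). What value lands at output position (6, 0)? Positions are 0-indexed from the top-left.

29

The receptive field on the input at this output position is [5 2 9 / 3 6 9]. Elementwise product with the kernel and sum: 5·-1 + 2·2 + 9·2 + 3·-2 + 9·2.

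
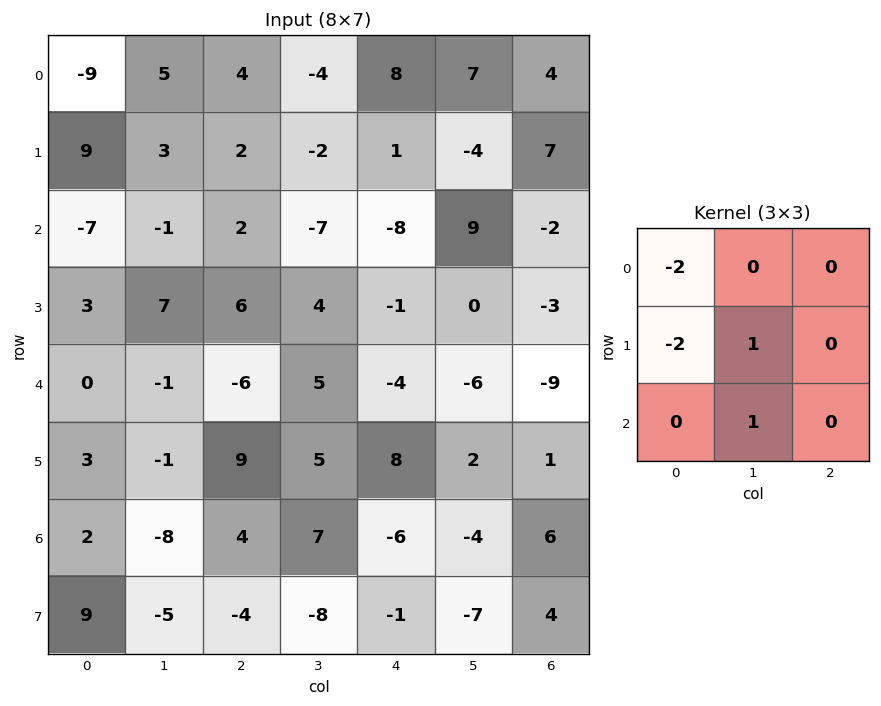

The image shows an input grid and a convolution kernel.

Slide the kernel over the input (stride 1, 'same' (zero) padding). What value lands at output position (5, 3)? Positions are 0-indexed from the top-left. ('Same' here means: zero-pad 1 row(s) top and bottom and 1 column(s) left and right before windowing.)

6

The receptive field on the zero-padded input at this output position is [-6 5 -4 / 9 5 8 / 4 7 -6]. Elementwise product with the kernel and sum: -6·-2 + 9·-2 + 5·1 + 7·1.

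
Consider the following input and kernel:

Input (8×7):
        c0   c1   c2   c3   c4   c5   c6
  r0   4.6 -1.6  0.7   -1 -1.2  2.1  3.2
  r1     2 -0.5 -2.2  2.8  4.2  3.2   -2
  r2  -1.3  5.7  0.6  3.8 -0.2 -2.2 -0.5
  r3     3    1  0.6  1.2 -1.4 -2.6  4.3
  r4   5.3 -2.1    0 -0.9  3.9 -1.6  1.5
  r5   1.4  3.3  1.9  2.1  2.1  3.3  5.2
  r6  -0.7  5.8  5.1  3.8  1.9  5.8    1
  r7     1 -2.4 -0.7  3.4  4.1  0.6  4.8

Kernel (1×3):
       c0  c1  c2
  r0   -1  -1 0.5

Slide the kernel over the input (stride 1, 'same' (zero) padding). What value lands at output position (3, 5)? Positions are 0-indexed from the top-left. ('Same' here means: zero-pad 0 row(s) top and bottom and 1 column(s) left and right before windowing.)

6.15

The receptive field on the zero-padded input at this output position is [-1.4 -2.6 4.3]. Elementwise product with the kernel and sum: -1.4·-1 + -2.6·-1 + 4.3·0.5.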